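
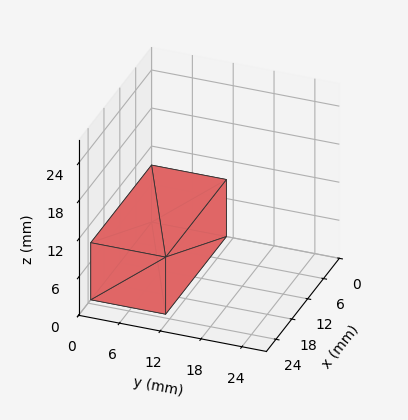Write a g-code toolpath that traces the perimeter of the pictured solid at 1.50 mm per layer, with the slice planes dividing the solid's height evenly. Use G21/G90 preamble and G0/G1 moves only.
Reading the render: the shape is a rectangular box, roughly 23 × 11 mm footprint and 9 mm tall (dimensions read to the nearest mm from the axis ticks). For the g-code, the solid's height is divided into equal slices at the stated Δz and each level perimeter traced with G1 moves after a G0 lift.

; perimeter-only toolpath
G21 ; units = mm
G90 ; absolute positioning
G28 ; home
; layer 1
G0 Z1.50
G0 X0.00 Y0.00
G1 X23.00 Y0.00
G1 X23.00 Y11.00
G1 X0.00 Y11.00
G1 X0.00 Y0.00
; layer 2
G0 Z3.00
G0 X0.00 Y0.00
G1 X23.00 Y0.00
G1 X23.00 Y11.00
G1 X0.00 Y11.00
G1 X0.00 Y0.00
; layer 3
G0 Z4.50
G0 X0.00 Y0.00
G1 X23.00 Y0.00
G1 X23.00 Y11.00
G1 X0.00 Y11.00
G1 X0.00 Y0.00
; layer 4
G0 Z6.00
G0 X0.00 Y0.00
G1 X23.00 Y0.00
G1 X23.00 Y11.00
G1 X0.00 Y11.00
G1 X0.00 Y0.00
; layer 5
G0 Z7.50
G0 X0.00 Y0.00
G1 X23.00 Y0.00
G1 X23.00 Y11.00
G1 X0.00 Y11.00
G1 X0.00 Y0.00
; layer 6
G0 Z9.00
G0 X0.00 Y0.00
G1 X23.00 Y0.00
G1 X23.00 Y11.00
G1 X0.00 Y11.00
G1 X0.00 Y0.00
M2 ; end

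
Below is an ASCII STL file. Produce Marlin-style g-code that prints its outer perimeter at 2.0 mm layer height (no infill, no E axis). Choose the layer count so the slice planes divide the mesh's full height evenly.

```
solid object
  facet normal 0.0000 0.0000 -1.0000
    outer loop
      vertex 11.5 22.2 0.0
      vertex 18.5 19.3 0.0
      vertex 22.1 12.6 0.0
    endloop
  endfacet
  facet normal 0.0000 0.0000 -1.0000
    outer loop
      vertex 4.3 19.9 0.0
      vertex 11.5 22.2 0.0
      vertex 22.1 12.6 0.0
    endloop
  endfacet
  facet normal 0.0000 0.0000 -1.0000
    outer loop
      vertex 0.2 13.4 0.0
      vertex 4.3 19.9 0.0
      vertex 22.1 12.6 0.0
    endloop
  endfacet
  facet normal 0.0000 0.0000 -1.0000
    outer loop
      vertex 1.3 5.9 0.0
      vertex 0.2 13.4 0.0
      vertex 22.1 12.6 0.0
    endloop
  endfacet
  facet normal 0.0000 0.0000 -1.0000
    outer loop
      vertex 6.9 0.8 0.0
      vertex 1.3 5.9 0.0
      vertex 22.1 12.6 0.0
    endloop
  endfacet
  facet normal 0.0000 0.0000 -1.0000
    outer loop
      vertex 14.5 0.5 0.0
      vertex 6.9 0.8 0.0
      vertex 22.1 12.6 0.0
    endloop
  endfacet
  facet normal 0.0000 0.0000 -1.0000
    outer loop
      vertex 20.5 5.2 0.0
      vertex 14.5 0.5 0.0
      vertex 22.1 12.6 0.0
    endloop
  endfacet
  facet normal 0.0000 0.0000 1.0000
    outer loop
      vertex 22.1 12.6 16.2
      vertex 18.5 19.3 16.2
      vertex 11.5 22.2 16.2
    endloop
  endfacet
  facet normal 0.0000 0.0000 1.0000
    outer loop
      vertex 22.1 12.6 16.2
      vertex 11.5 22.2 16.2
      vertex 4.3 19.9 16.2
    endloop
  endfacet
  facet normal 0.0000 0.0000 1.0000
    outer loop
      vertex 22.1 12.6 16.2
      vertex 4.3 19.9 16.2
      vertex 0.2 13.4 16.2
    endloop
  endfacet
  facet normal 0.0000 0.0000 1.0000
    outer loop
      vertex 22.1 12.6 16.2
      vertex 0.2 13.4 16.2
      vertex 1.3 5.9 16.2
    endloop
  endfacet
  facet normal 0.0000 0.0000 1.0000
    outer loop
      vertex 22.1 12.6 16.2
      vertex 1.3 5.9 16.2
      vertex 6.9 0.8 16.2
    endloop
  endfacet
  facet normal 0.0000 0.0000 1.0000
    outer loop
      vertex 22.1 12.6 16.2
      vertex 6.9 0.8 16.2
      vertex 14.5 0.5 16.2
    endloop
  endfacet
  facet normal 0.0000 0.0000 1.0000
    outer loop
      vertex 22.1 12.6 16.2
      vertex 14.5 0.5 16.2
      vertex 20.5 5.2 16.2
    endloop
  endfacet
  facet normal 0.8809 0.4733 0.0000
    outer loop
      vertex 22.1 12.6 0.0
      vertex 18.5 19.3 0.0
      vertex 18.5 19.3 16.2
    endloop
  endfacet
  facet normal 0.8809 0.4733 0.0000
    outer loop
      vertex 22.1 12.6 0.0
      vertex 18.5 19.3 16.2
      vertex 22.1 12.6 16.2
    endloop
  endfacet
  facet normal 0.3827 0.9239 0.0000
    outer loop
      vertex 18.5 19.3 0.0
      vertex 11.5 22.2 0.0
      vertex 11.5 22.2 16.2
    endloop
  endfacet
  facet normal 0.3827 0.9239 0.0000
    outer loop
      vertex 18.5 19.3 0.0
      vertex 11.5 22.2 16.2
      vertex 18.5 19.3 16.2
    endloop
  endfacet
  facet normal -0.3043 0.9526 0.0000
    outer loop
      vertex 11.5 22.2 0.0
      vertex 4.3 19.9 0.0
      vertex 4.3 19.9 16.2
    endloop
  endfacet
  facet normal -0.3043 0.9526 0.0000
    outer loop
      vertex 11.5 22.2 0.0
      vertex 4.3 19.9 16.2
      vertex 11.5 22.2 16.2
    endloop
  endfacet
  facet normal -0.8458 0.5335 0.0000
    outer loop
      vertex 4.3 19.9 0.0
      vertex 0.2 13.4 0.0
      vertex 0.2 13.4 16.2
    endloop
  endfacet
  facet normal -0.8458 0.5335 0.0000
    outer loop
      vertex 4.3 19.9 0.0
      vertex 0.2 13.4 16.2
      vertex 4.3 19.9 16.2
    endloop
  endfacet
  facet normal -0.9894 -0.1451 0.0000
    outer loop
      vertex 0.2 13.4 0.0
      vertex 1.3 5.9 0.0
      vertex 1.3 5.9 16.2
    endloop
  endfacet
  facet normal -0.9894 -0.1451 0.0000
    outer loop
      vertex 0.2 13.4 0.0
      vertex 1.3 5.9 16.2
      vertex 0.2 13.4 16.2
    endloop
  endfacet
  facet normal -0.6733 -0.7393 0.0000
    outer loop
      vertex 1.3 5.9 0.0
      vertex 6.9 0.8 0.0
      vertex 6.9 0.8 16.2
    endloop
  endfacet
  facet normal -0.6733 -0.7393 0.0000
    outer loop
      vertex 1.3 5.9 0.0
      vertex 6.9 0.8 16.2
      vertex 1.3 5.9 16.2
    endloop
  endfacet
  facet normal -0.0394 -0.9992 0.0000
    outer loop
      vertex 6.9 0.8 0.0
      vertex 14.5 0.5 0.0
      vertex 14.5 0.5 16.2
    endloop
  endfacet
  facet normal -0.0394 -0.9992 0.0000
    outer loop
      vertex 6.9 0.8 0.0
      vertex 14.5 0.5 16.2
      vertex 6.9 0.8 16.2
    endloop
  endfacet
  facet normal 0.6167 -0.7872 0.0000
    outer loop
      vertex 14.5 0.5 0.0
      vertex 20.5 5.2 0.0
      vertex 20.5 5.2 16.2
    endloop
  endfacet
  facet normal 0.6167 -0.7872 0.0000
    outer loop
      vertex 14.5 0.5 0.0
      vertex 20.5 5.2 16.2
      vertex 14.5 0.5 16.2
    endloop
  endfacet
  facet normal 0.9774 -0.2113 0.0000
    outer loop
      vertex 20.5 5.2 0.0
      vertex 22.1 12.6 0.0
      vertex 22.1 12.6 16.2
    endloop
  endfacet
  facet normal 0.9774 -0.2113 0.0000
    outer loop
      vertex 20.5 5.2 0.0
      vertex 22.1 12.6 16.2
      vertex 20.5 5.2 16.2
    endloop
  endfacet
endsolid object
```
; perimeter-only toolpath
G21 ; units = mm
G90 ; absolute positioning
G28 ; home
; layer 1
G0 Z2.0
G0 X22.1 Y12.6
G1 X18.5 Y19.3
G1 X11.5 Y22.2
G1 X4.3 Y19.9
G1 X0.2 Y13.4
G1 X1.3 Y5.9
G1 X6.9 Y0.8
G1 X14.5 Y0.5
G1 X20.5 Y5.2
G1 X22.1 Y12.6
; layer 2
G0 Z4.0
G0 X22.1 Y12.6
G1 X18.5 Y19.3
G1 X11.5 Y22.2
G1 X4.3 Y19.9
G1 X0.2 Y13.4
G1 X1.3 Y5.9
G1 X6.9 Y0.8
G1 X14.5 Y0.5
G1 X20.5 Y5.2
G1 X22.1 Y12.6
; layer 3
G0 Z6.1
G0 X22.1 Y12.6
G1 X18.5 Y19.3
G1 X11.5 Y22.2
G1 X4.3 Y19.9
G1 X0.2 Y13.4
G1 X1.3 Y5.9
G1 X6.9 Y0.8
G1 X14.5 Y0.5
G1 X20.5 Y5.2
G1 X22.1 Y12.6
; layer 4
G0 Z8.1
G0 X22.1 Y12.6
G1 X18.5 Y19.3
G1 X11.5 Y22.2
G1 X4.3 Y19.9
G1 X0.2 Y13.4
G1 X1.3 Y5.9
G1 X6.9 Y0.8
G1 X14.5 Y0.5
G1 X20.5 Y5.2
G1 X22.1 Y12.6
; layer 5
G0 Z10.1
G0 X22.1 Y12.6
G1 X18.5 Y19.3
G1 X11.5 Y22.2
G1 X4.3 Y19.9
G1 X0.2 Y13.4
G1 X1.3 Y5.9
G1 X6.9 Y0.8
G1 X14.5 Y0.5
G1 X20.5 Y5.2
G1 X22.1 Y12.6
; layer 6
G0 Z12.1
G0 X22.1 Y12.6
G1 X18.5 Y19.3
G1 X11.5 Y22.2
G1 X4.3 Y19.9
G1 X0.2 Y13.4
G1 X1.3 Y5.9
G1 X6.9 Y0.8
G1 X14.5 Y0.5
G1 X20.5 Y5.2
G1 X22.1 Y12.6
; layer 7
G0 Z14.2
G0 X22.1 Y12.6
G1 X18.5 Y19.3
G1 X11.5 Y22.2
G1 X4.3 Y19.9
G1 X0.2 Y13.4
G1 X1.3 Y5.9
G1 X6.9 Y0.8
G1 X14.5 Y0.5
G1 X20.5 Y5.2
G1 X22.1 Y12.6
; layer 8
G0 Z16.2
G0 X22.1 Y12.6
G1 X18.5 Y19.3
G1 X11.5 Y22.2
G1 X4.3 Y19.9
G1 X0.2 Y13.4
G1 X1.3 Y5.9
G1 X6.9 Y0.8
G1 X14.5 Y0.5
G1 X20.5 Y5.2
G1 X22.1 Y12.6
M2 ; end

The solid is a regular 9-sided prism (a cylinder approximated with 9 flat sides), circumscribed radius ≈ 11.1 mm, height ≈ 16.2 mm. Slicing at Δz = 2.0 mm — 8 equal slices spanning the solid's height, so layer i sits at z = i·h/8 — gives 8 non-empty perimeters. Each is a 9-segment closed polygon; G0 lifts to the layer z and rapids to the start vertex, then G1 traces the edges.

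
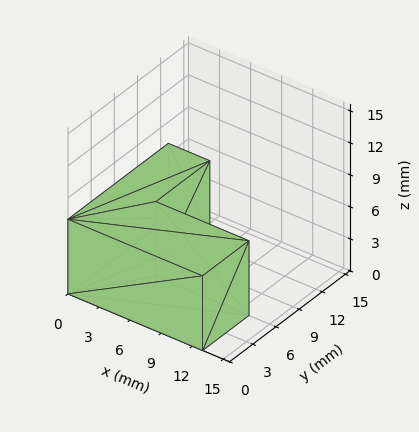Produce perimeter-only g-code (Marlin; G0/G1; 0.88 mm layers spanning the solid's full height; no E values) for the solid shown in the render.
Reading the render: the shape is an L-shaped prism: outer 13 × 13 mm, arm thicknesses ≈ 6 mm (horizontal) and 4 mm (vertical), extruded 7 mm in z (dimensions read to the nearest mm from the axis ticks). For the g-code, the solid's height is divided into equal slices at the stated Δz and each level perimeter traced with G1 moves after a G0 lift.

; perimeter-only toolpath
G21 ; units = mm
G90 ; absolute positioning
G28 ; home
; layer 1
G0 Z0.88
G0 X0.00 Y0.00
G1 X13.00 Y0.00
G1 X13.00 Y6.00
G1 X4.00 Y6.00
G1 X4.00 Y13.00
G1 X0.00 Y13.00
G1 X0.00 Y0.00
; layer 2
G0 Z1.75
G0 X0.00 Y0.00
G1 X13.00 Y0.00
G1 X13.00 Y6.00
G1 X4.00 Y6.00
G1 X4.00 Y13.00
G1 X0.00 Y13.00
G1 X0.00 Y0.00
; layer 3
G0 Z2.62
G0 X0.00 Y0.00
G1 X13.00 Y0.00
G1 X13.00 Y6.00
G1 X4.00 Y6.00
G1 X4.00 Y13.00
G1 X0.00 Y13.00
G1 X0.00 Y0.00
; layer 4
G0 Z3.50
G0 X0.00 Y0.00
G1 X13.00 Y0.00
G1 X13.00 Y6.00
G1 X4.00 Y6.00
G1 X4.00 Y13.00
G1 X0.00 Y13.00
G1 X0.00 Y0.00
; layer 5
G0 Z4.38
G0 X0.00 Y0.00
G1 X13.00 Y0.00
G1 X13.00 Y6.00
G1 X4.00 Y6.00
G1 X4.00 Y13.00
G1 X0.00 Y13.00
G1 X0.00 Y0.00
; layer 6
G0 Z5.25
G0 X0.00 Y0.00
G1 X13.00 Y0.00
G1 X13.00 Y6.00
G1 X4.00 Y6.00
G1 X4.00 Y13.00
G1 X0.00 Y13.00
G1 X0.00 Y0.00
; layer 7
G0 Z6.12
G0 X0.00 Y0.00
G1 X13.00 Y0.00
G1 X13.00 Y6.00
G1 X4.00 Y6.00
G1 X4.00 Y13.00
G1 X0.00 Y13.00
G1 X0.00 Y0.00
; layer 8
G0 Z7.00
G0 X0.00 Y0.00
G1 X13.00 Y0.00
G1 X13.00 Y6.00
G1 X4.00 Y6.00
G1 X4.00 Y13.00
G1 X0.00 Y13.00
G1 X0.00 Y0.00
M2 ; end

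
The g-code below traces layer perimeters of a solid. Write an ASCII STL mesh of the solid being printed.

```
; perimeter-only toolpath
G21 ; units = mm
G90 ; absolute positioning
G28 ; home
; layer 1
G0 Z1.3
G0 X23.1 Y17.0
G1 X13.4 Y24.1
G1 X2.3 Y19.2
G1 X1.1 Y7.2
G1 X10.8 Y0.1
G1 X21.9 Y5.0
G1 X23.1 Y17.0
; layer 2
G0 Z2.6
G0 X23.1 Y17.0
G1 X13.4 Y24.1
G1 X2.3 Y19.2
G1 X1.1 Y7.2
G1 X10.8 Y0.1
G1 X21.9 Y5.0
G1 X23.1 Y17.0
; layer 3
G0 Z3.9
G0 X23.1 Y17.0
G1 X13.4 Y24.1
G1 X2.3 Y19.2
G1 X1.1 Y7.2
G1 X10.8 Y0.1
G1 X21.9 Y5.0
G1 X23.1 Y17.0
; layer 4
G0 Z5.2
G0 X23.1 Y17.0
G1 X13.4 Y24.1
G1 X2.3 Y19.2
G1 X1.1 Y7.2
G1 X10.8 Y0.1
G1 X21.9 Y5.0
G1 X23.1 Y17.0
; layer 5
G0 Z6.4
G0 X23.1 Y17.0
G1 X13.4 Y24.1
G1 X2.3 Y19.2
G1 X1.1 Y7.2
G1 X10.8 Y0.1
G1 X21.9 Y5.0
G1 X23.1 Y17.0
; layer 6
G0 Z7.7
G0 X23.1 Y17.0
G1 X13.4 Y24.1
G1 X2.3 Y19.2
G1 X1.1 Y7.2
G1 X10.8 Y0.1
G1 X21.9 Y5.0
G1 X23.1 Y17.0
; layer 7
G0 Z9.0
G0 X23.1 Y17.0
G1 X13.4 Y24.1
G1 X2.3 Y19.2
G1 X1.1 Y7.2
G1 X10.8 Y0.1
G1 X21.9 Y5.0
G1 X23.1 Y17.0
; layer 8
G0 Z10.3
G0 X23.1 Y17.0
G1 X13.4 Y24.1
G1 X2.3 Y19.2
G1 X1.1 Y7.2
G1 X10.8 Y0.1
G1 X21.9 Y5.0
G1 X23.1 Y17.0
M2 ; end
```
solid part
  facet normal 0.0000 0.0000 -1.0000
    outer loop
      vertex 2.3 19.2 0.0
      vertex 13.4 24.1 0.0
      vertex 23.1 17.0 0.0
    endloop
  endfacet
  facet normal 0.0000 0.0000 -1.0000
    outer loop
      vertex 1.1 7.2 0.0
      vertex 2.3 19.2 0.0
      vertex 23.1 17.0 0.0
    endloop
  endfacet
  facet normal 0.0000 0.0000 -1.0000
    outer loop
      vertex 10.8 0.1 0.0
      vertex 1.1 7.2 0.0
      vertex 23.1 17.0 0.0
    endloop
  endfacet
  facet normal 0.0000 0.0000 -1.0000
    outer loop
      vertex 21.9 5.0 0.0
      vertex 10.8 0.1 0.0
      vertex 23.1 17.0 0.0
    endloop
  endfacet
  facet normal 0.0000 0.0000 1.0000
    outer loop
      vertex 23.1 17.0 10.3
      vertex 13.4 24.1 10.3
      vertex 2.3 19.2 10.3
    endloop
  endfacet
  facet normal 0.0000 0.0000 1.0000
    outer loop
      vertex 23.1 17.0 10.3
      vertex 2.3 19.2 10.3
      vertex 1.1 7.2 10.3
    endloop
  endfacet
  facet normal 0.0000 0.0000 1.0000
    outer loop
      vertex 23.1 17.0 10.3
      vertex 1.1 7.2 10.3
      vertex 10.8 0.1 10.3
    endloop
  endfacet
  facet normal 0.0000 0.0000 1.0000
    outer loop
      vertex 23.1 17.0 10.3
      vertex 10.8 0.1 10.3
      vertex 21.9 5.0 10.3
    endloop
  endfacet
  facet normal 0.5906 0.8069 0.0000
    outer loop
      vertex 23.1 17.0 0.0
      vertex 13.4 24.1 0.0
      vertex 13.4 24.1 10.3
    endloop
  endfacet
  facet normal 0.5906 0.8069 0.0000
    outer loop
      vertex 23.1 17.0 0.0
      vertex 13.4 24.1 10.3
      vertex 23.1 17.0 10.3
    endloop
  endfacet
  facet normal -0.4038 0.9148 0.0000
    outer loop
      vertex 13.4 24.1 0.0
      vertex 2.3 19.2 0.0
      vertex 2.3 19.2 10.3
    endloop
  endfacet
  facet normal -0.4038 0.9148 0.0000
    outer loop
      vertex 13.4 24.1 0.0
      vertex 2.3 19.2 10.3
      vertex 13.4 24.1 10.3
    endloop
  endfacet
  facet normal -0.9950 0.0995 0.0000
    outer loop
      vertex 2.3 19.2 0.0
      vertex 1.1 7.2 0.0
      vertex 1.1 7.2 10.3
    endloop
  endfacet
  facet normal -0.9950 0.0995 0.0000
    outer loop
      vertex 2.3 19.2 0.0
      vertex 1.1 7.2 10.3
      vertex 2.3 19.2 10.3
    endloop
  endfacet
  facet normal -0.5906 -0.8069 0.0000
    outer loop
      vertex 1.1 7.2 0.0
      vertex 10.8 0.1 0.0
      vertex 10.8 0.1 10.3
    endloop
  endfacet
  facet normal -0.5906 -0.8069 0.0000
    outer loop
      vertex 1.1 7.2 0.0
      vertex 10.8 0.1 10.3
      vertex 1.1 7.2 10.3
    endloop
  endfacet
  facet normal 0.4038 -0.9148 0.0000
    outer loop
      vertex 10.8 0.1 0.0
      vertex 21.9 5.0 0.0
      vertex 21.9 5.0 10.3
    endloop
  endfacet
  facet normal 0.4038 -0.9148 0.0000
    outer loop
      vertex 10.8 0.1 0.0
      vertex 21.9 5.0 10.3
      vertex 10.8 0.1 10.3
    endloop
  endfacet
  facet normal 0.9950 -0.0995 0.0000
    outer loop
      vertex 21.9 5.0 0.0
      vertex 23.1 17.0 0.0
      vertex 23.1 17.0 10.3
    endloop
  endfacet
  facet normal 0.9950 -0.0995 0.0000
    outer loop
      vertex 21.9 5.0 0.0
      vertex 23.1 17.0 10.3
      vertex 21.9 5.0 10.3
    endloop
  endfacet
endsolid part

The G0 Z moves step by Δz≈1.3 mm. Every layer's G1 loop is the same polygon, so the solid is a straight extrusion of it from z=0 to z≈10.3. Closing with flat bottom and top caps and triangulating gives 20 facets — a regular 6-sided prism (a cylinder approximated with 6 flat sides), circumscribed radius ≈ 12.1 mm, height ≈ 10.3 mm.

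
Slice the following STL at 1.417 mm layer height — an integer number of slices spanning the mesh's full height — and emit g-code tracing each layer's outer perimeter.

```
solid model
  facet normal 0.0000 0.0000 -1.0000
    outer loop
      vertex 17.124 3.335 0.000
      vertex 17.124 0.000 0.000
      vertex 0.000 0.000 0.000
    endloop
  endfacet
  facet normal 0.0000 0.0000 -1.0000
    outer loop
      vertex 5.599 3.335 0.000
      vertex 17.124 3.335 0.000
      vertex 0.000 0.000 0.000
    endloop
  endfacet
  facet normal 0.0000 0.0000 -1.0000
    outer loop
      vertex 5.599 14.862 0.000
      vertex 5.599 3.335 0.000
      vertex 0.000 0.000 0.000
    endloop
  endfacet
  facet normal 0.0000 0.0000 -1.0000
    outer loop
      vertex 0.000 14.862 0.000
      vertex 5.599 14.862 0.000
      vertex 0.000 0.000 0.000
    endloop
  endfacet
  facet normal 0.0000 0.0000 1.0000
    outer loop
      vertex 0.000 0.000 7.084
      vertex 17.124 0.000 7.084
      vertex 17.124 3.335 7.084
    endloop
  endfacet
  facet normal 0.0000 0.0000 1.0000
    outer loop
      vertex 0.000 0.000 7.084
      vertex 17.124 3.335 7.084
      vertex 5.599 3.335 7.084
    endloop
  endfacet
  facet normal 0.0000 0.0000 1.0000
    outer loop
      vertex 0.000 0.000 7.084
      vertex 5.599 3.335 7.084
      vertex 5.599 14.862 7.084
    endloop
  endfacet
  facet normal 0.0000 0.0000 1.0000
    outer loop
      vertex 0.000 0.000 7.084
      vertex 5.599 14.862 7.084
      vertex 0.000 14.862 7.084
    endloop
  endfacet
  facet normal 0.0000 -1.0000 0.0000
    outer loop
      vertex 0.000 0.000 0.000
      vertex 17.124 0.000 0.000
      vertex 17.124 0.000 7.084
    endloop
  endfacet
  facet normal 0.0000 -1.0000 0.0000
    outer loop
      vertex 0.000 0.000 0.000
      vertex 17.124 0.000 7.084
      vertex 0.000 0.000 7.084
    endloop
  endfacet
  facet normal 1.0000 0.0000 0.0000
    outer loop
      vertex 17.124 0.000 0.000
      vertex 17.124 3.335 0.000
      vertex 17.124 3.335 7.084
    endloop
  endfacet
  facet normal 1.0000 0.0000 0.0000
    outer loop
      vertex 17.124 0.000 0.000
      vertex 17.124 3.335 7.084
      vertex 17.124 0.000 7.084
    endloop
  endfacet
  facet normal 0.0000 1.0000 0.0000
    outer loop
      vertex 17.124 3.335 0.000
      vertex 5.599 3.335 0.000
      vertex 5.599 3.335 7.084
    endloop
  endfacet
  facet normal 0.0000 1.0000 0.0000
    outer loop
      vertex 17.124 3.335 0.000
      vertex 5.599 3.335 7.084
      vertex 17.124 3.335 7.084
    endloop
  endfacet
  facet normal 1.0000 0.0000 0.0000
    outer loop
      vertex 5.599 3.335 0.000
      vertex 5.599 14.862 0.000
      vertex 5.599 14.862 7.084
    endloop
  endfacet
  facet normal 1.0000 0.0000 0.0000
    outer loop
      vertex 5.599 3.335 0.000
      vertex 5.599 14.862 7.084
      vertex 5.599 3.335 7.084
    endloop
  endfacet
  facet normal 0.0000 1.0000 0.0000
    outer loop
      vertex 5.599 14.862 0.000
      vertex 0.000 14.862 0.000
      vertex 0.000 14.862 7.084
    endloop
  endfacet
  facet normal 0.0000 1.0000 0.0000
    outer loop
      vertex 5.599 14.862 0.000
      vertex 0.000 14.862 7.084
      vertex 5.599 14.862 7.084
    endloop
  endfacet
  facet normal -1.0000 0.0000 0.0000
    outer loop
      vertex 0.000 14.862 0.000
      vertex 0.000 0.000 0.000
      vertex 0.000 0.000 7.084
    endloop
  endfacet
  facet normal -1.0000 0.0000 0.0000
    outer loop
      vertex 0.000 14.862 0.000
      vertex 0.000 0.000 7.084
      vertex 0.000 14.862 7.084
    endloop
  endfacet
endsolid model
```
; perimeter-only toolpath
G21 ; units = mm
G90 ; absolute positioning
G28 ; home
; layer 1
G0 Z1.417
G0 X0.000 Y0.000
G1 X17.124 Y0.000
G1 X17.124 Y3.335
G1 X5.599 Y3.335
G1 X5.599 Y14.862
G1 X0.000 Y14.862
G1 X0.000 Y0.000
; layer 2
G0 Z2.834
G0 X0.000 Y0.000
G1 X17.124 Y0.000
G1 X17.124 Y3.335
G1 X5.599 Y3.335
G1 X5.599 Y14.862
G1 X0.000 Y14.862
G1 X0.000 Y0.000
; layer 3
G0 Z4.250
G0 X0.000 Y0.000
G1 X17.124 Y0.000
G1 X17.124 Y3.335
G1 X5.599 Y3.335
G1 X5.599 Y14.862
G1 X0.000 Y14.862
G1 X0.000 Y0.000
; layer 4
G0 Z5.667
G0 X0.000 Y0.000
G1 X17.124 Y0.000
G1 X17.124 Y3.335
G1 X5.599 Y3.335
G1 X5.599 Y14.862
G1 X0.000 Y14.862
G1 X0.000 Y0.000
; layer 5
G0 Z7.084
G0 X0.000 Y0.000
G1 X17.124 Y0.000
G1 X17.124 Y3.335
G1 X5.599 Y3.335
G1 X5.599 Y14.862
G1 X0.000 Y14.862
G1 X0.000 Y0.000
M2 ; end

The solid is an L-shaped prism: outer 17.1 × 14.9 mm, arm thicknesses ≈ 3.33 mm (horizontal) and 5.6 mm (vertical), extruded 7.08 mm in z. Slicing at Δz = 1.417 mm — 5 equal slices spanning the solid's height, so layer i sits at z = i·h/5 — gives 5 non-empty perimeters. Each is a 6-segment closed polygon; G0 lifts to the layer z and rapids to the start vertex, then G1 traces the edges.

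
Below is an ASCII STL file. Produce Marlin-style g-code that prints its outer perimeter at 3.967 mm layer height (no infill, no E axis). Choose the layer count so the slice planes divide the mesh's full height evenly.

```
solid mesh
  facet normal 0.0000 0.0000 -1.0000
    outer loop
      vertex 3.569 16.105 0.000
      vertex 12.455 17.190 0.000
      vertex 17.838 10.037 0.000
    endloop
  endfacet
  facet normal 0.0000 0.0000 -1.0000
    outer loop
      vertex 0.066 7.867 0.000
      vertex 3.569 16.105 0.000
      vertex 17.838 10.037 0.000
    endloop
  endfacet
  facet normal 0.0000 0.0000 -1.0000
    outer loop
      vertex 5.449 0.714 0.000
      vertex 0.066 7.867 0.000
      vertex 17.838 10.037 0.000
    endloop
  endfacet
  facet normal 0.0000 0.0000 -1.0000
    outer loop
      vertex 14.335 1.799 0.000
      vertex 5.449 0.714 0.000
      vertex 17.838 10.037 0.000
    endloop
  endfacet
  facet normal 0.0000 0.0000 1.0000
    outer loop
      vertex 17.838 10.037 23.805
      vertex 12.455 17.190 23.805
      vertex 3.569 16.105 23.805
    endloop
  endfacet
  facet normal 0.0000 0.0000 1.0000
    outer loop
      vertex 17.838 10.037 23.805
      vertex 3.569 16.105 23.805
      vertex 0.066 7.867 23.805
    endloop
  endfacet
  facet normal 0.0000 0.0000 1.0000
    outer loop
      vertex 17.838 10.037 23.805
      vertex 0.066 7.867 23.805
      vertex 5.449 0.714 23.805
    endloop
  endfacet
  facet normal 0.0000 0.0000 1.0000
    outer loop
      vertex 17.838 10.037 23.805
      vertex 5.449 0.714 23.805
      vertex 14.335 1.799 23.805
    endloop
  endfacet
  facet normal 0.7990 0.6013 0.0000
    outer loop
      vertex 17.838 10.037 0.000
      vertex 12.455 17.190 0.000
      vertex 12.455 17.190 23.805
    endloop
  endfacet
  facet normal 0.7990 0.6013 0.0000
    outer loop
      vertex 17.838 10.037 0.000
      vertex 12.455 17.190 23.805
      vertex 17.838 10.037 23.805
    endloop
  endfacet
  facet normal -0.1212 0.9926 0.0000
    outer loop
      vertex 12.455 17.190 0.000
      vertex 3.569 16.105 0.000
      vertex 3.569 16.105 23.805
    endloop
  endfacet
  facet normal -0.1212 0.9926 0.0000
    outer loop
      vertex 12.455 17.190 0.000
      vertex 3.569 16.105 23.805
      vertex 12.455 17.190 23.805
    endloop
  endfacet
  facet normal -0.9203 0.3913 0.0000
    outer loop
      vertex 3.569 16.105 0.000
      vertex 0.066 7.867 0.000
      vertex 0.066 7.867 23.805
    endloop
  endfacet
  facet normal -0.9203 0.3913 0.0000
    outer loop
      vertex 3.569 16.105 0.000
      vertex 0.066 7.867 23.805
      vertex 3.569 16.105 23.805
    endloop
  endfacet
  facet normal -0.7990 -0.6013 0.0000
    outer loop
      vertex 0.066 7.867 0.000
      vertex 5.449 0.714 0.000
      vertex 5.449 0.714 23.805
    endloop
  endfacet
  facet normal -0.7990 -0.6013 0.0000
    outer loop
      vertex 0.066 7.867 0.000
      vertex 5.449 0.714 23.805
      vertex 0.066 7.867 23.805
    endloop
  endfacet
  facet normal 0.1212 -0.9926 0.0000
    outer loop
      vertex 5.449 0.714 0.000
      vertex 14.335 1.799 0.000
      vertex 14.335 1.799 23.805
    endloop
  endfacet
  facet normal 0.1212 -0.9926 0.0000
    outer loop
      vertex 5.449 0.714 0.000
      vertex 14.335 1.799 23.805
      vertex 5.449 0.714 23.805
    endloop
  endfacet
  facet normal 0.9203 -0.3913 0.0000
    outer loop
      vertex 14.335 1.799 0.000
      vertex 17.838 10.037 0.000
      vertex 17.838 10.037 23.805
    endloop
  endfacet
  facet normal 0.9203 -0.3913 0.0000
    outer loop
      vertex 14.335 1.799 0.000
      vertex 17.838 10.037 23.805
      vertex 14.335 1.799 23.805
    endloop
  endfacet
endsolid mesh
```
; perimeter-only toolpath
G21 ; units = mm
G90 ; absolute positioning
G28 ; home
; layer 1
G0 Z3.967
G0 X17.838 Y10.037
G1 X12.455 Y17.190
G1 X3.569 Y16.105
G1 X0.066 Y7.867
G1 X5.449 Y0.714
G1 X14.335 Y1.799
G1 X17.838 Y10.037
; layer 2
G0 Z7.935
G0 X17.838 Y10.037
G1 X12.455 Y17.190
G1 X3.569 Y16.105
G1 X0.066 Y7.867
G1 X5.449 Y0.714
G1 X14.335 Y1.799
G1 X17.838 Y10.037
; layer 3
G0 Z11.902
G0 X17.838 Y10.037
G1 X12.455 Y17.190
G1 X3.569 Y16.105
G1 X0.066 Y7.867
G1 X5.449 Y0.714
G1 X14.335 Y1.799
G1 X17.838 Y10.037
; layer 4
G0 Z15.870
G0 X17.838 Y10.037
G1 X12.455 Y17.190
G1 X3.569 Y16.105
G1 X0.066 Y7.867
G1 X5.449 Y0.714
G1 X14.335 Y1.799
G1 X17.838 Y10.037
; layer 5
G0 Z19.837
G0 X17.838 Y10.037
G1 X12.455 Y17.190
G1 X3.569 Y16.105
G1 X0.066 Y7.867
G1 X5.449 Y0.714
G1 X14.335 Y1.799
G1 X17.838 Y10.037
; layer 6
G0 Z23.805
G0 X17.838 Y10.037
G1 X12.455 Y17.190
G1 X3.569 Y16.105
G1 X0.066 Y7.867
G1 X5.449 Y0.714
G1 X14.335 Y1.799
G1 X17.838 Y10.037
M2 ; end

The solid is a regular 6-sided prism (a cylinder approximated with 6 flat sides), circumscribed radius ≈ 8.95 mm, height ≈ 23.8 mm. Slicing at Δz = 3.967 mm — 6 equal slices spanning the solid's height, so layer i sits at z = i·h/6 — gives 6 non-empty perimeters. Each is a 6-segment closed polygon; G0 lifts to the layer z and rapids to the start vertex, then G1 traces the edges.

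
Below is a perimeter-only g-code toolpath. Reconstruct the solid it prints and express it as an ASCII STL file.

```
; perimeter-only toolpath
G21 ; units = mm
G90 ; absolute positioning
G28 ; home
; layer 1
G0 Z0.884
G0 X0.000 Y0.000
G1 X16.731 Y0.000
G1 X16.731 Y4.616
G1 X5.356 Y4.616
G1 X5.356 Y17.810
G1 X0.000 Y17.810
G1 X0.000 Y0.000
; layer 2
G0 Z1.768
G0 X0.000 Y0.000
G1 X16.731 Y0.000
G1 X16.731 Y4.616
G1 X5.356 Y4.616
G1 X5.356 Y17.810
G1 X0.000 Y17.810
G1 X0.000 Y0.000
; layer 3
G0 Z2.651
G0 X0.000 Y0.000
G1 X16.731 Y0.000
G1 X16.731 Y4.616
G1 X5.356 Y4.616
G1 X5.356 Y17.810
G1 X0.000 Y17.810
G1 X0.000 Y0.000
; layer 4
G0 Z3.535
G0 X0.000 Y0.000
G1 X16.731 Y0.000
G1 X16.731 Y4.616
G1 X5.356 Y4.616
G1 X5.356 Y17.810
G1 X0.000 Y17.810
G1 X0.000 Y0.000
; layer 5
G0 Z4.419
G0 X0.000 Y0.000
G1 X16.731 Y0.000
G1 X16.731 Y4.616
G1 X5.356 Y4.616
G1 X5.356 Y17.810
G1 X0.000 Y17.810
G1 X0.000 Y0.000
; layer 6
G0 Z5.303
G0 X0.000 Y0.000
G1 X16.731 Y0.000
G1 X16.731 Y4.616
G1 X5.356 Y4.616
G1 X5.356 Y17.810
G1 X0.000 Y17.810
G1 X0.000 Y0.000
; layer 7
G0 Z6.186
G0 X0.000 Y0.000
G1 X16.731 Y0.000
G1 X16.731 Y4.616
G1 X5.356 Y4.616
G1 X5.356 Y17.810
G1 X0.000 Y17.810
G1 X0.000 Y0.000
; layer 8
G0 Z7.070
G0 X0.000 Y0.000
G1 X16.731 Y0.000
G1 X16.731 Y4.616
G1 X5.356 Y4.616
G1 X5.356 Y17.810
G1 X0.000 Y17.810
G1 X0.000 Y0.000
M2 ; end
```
solid part
  facet normal 0.0000 0.0000 -1.0000
    outer loop
      vertex 16.731 4.616 0.000
      vertex 16.731 0.000 0.000
      vertex 0.000 0.000 0.000
    endloop
  endfacet
  facet normal 0.0000 0.0000 -1.0000
    outer loop
      vertex 5.356 4.616 0.000
      vertex 16.731 4.616 0.000
      vertex 0.000 0.000 0.000
    endloop
  endfacet
  facet normal 0.0000 0.0000 -1.0000
    outer loop
      vertex 5.356 17.810 0.000
      vertex 5.356 4.616 0.000
      vertex 0.000 0.000 0.000
    endloop
  endfacet
  facet normal 0.0000 0.0000 -1.0000
    outer loop
      vertex 0.000 17.810 0.000
      vertex 5.356 17.810 0.000
      vertex 0.000 0.000 0.000
    endloop
  endfacet
  facet normal 0.0000 0.0000 1.0000
    outer loop
      vertex 0.000 0.000 7.070
      vertex 16.731 0.000 7.070
      vertex 16.731 4.616 7.070
    endloop
  endfacet
  facet normal 0.0000 0.0000 1.0000
    outer loop
      vertex 0.000 0.000 7.070
      vertex 16.731 4.616 7.070
      vertex 5.356 4.616 7.070
    endloop
  endfacet
  facet normal 0.0000 0.0000 1.0000
    outer loop
      vertex 0.000 0.000 7.070
      vertex 5.356 4.616 7.070
      vertex 5.356 17.810 7.070
    endloop
  endfacet
  facet normal 0.0000 0.0000 1.0000
    outer loop
      vertex 0.000 0.000 7.070
      vertex 5.356 17.810 7.070
      vertex 0.000 17.810 7.070
    endloop
  endfacet
  facet normal 0.0000 -1.0000 0.0000
    outer loop
      vertex 0.000 0.000 0.000
      vertex 16.731 0.000 0.000
      vertex 16.731 0.000 7.070
    endloop
  endfacet
  facet normal 0.0000 -1.0000 0.0000
    outer loop
      vertex 0.000 0.000 0.000
      vertex 16.731 0.000 7.070
      vertex 0.000 0.000 7.070
    endloop
  endfacet
  facet normal 1.0000 0.0000 0.0000
    outer loop
      vertex 16.731 0.000 0.000
      vertex 16.731 4.616 0.000
      vertex 16.731 4.616 7.070
    endloop
  endfacet
  facet normal 1.0000 0.0000 0.0000
    outer loop
      vertex 16.731 0.000 0.000
      vertex 16.731 4.616 7.070
      vertex 16.731 0.000 7.070
    endloop
  endfacet
  facet normal 0.0000 1.0000 0.0000
    outer loop
      vertex 16.731 4.616 0.000
      vertex 5.356 4.616 0.000
      vertex 5.356 4.616 7.070
    endloop
  endfacet
  facet normal 0.0000 1.0000 0.0000
    outer loop
      vertex 16.731 4.616 0.000
      vertex 5.356 4.616 7.070
      vertex 16.731 4.616 7.070
    endloop
  endfacet
  facet normal 1.0000 0.0000 0.0000
    outer loop
      vertex 5.356 4.616 0.000
      vertex 5.356 17.810 0.000
      vertex 5.356 17.810 7.070
    endloop
  endfacet
  facet normal 1.0000 0.0000 0.0000
    outer loop
      vertex 5.356 4.616 0.000
      vertex 5.356 17.810 7.070
      vertex 5.356 4.616 7.070
    endloop
  endfacet
  facet normal 0.0000 1.0000 0.0000
    outer loop
      vertex 5.356 17.810 0.000
      vertex 0.000 17.810 0.000
      vertex 0.000 17.810 7.070
    endloop
  endfacet
  facet normal 0.0000 1.0000 0.0000
    outer loop
      vertex 5.356 17.810 0.000
      vertex 0.000 17.810 7.070
      vertex 5.356 17.810 7.070
    endloop
  endfacet
  facet normal -1.0000 0.0000 0.0000
    outer loop
      vertex 0.000 17.810 0.000
      vertex 0.000 0.000 0.000
      vertex 0.000 0.000 7.070
    endloop
  endfacet
  facet normal -1.0000 0.0000 0.0000
    outer loop
      vertex 0.000 17.810 0.000
      vertex 0.000 0.000 7.070
      vertex 0.000 17.810 7.070
    endloop
  endfacet
endsolid part

The G0 Z moves step by Δz≈0.884 mm. Every layer's G1 loop is the same polygon, so the solid is a straight extrusion of it from z=0 to z≈7.07. Closing with flat bottom and top caps and triangulating gives 20 facets — an L-shaped prism: outer 16.7 × 17.8 mm, arm thicknesses ≈ 4.62 mm (horizontal) and 5.36 mm (vertical), extruded 7.07 mm in z.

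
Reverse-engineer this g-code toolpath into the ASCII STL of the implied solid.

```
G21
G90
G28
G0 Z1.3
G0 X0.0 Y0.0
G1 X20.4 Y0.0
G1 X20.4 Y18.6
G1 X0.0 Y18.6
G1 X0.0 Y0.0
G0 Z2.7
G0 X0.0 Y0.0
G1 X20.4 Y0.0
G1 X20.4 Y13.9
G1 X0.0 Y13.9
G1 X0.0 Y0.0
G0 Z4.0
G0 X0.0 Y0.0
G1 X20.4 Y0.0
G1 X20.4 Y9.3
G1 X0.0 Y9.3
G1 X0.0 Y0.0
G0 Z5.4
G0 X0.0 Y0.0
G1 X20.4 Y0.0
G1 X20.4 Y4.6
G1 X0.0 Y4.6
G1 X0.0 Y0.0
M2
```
solid part
  facet normal 0.0000 0.0000 -1.0000
    outer loop
      vertex 20.4 23.2 0.0
      vertex 20.4 0.0 0.0
      vertex 0.0 0.0 0.0
    endloop
  endfacet
  facet normal 0.0000 0.0000 -1.0000
    outer loop
      vertex 0.0 23.2 0.0
      vertex 20.4 23.2 0.0
      vertex 0.0 0.0 0.0
    endloop
  endfacet
  facet normal 0.0000 -1.0000 0.0000
    outer loop
      vertex 0.0 0.0 0.0
      vertex 20.4 0.0 0.0
      vertex 20.4 0.0 6.7
    endloop
  endfacet
  facet normal 0.0000 -1.0000 0.0000
    outer loop
      vertex 0.0 0.0 0.0
      vertex 20.4 0.0 6.7
      vertex 0.0 0.0 6.7
    endloop
  endfacet
  facet normal 0.0000 0.2775 0.9607
    outer loop
      vertex 0.0 0.0 6.7
      vertex 20.4 0.0 6.7
      vertex 20.4 23.2 0.0
    endloop
  endfacet
  facet normal 0.0000 0.2775 0.9607
    outer loop
      vertex 0.0 0.0 6.7
      vertex 20.4 23.2 0.0
      vertex 0.0 23.2 0.0
    endloop
  endfacet
  facet normal -1.0000 0.0000 0.0000
    outer loop
      vertex 0.0 0.0 6.7
      vertex 0.0 23.2 0.0
      vertex 0.0 0.0 0.0
    endloop
  endfacet
  facet normal 1.0000 0.0000 0.0000
    outer loop
      vertex 20.4 0.0 0.0
      vertex 20.4 23.2 0.0
      vertex 20.4 0.0 6.7
    endloop
  endfacet
endsolid part

The G0 Z moves step by Δz≈1.3 mm. The G1 loops shrink linearly with z, so the solid tapers from its base footprint up to z≈6.7. Closing with a flat bottom cap and the tapered top and triangulating gives 8 facets — a wedge (ramp): 20.4 × 23.2 mm base, rising to 6.7 mm along the y=0 edge and sloping linearly to z=0 at y=23.2.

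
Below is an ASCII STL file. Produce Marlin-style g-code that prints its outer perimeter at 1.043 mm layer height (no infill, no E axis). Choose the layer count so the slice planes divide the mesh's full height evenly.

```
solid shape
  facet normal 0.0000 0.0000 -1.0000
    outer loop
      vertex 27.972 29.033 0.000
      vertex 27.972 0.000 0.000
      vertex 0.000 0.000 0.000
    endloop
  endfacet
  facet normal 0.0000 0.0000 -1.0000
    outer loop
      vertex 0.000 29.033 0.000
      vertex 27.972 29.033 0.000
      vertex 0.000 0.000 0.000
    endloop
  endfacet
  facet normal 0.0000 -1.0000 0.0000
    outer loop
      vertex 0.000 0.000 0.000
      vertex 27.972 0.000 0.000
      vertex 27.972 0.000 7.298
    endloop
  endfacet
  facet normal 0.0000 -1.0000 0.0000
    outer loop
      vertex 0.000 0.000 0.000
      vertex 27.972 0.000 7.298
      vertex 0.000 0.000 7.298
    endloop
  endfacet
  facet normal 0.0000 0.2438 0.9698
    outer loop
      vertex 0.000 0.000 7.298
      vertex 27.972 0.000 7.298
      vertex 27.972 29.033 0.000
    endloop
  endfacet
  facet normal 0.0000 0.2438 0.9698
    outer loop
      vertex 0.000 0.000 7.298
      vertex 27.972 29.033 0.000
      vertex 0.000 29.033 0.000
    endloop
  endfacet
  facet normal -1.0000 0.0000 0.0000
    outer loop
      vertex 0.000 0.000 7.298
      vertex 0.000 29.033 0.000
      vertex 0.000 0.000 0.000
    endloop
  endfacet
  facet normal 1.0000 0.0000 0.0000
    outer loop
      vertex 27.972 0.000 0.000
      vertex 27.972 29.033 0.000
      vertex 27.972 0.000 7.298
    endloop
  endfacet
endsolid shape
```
; perimeter-only toolpath
G21 ; units = mm
G90 ; absolute positioning
G28 ; home
; layer 1
G0 Z1.043
G0 X0.000 Y0.000
G1 X27.972 Y0.000
G1 X27.972 Y24.885
G1 X0.000 Y24.885
G1 X0.000 Y0.000
; layer 2
G0 Z2.085
G0 X0.000 Y0.000
G1 X27.972 Y0.000
G1 X27.972 Y20.738
G1 X0.000 Y20.738
G1 X0.000 Y0.000
; layer 3
G0 Z3.128
G0 X0.000 Y0.000
G1 X27.972 Y0.000
G1 X27.972 Y16.590
G1 X0.000 Y16.590
G1 X0.000 Y0.000
; layer 4
G0 Z4.170
G0 X0.000 Y0.000
G1 X27.972 Y0.000
G1 X27.972 Y12.443
G1 X0.000 Y12.443
G1 X0.000 Y0.000
; layer 5
G0 Z5.213
G0 X0.000 Y0.000
G1 X27.972 Y0.000
G1 X27.972 Y8.295
G1 X0.000 Y8.295
G1 X0.000 Y0.000
; layer 6
G0 Z6.255
G0 X0.000 Y0.000
G1 X27.972 Y0.000
G1 X27.972 Y4.148
G1 X0.000 Y4.148
G1 X0.000 Y0.000
M2 ; end

The solid is a wedge (ramp): 28 × 29 mm base, rising to 7.3 mm along the y=0 edge and sloping linearly to z=0 at y=29. Slicing at Δz = 1.043 mm — 7 equal slices spanning the solid's height, so layer i sits at z = i·h/7 — gives 6 non-empty perimeters. Each is a 4-segment closed polygon; G0 lifts to the layer z and rapids to the start vertex, then G1 traces the edges. The cross-section shrinks linearly with z (the slice at the apex is degenerate and omitted).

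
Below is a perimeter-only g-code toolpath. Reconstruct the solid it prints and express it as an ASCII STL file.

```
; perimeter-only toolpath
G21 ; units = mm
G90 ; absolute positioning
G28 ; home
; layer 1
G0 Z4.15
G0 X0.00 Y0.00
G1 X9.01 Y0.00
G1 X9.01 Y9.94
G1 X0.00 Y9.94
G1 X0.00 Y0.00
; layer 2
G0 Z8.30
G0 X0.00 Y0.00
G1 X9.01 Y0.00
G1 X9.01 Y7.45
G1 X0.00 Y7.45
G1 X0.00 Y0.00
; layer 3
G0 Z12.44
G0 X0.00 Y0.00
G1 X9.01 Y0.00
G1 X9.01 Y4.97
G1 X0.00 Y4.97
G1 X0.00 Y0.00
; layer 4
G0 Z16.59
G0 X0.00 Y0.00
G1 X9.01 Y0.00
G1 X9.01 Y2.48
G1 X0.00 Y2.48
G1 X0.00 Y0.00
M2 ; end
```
solid part
  facet normal 0.0000 0.0000 -1.0000
    outer loop
      vertex 9.01 12.42 0.00
      vertex 9.01 0.00 0.00
      vertex 0.00 0.00 0.00
    endloop
  endfacet
  facet normal 0.0000 0.0000 -1.0000
    outer loop
      vertex 0.00 12.42 0.00
      vertex 9.01 12.42 0.00
      vertex 0.00 0.00 0.00
    endloop
  endfacet
  facet normal 0.0000 -1.0000 0.0000
    outer loop
      vertex 0.00 0.00 0.00
      vertex 9.01 0.00 0.00
      vertex 9.01 0.00 20.74
    endloop
  endfacet
  facet normal 0.0000 -1.0000 0.0000
    outer loop
      vertex 0.00 0.00 0.00
      vertex 9.01 0.00 20.74
      vertex 0.00 0.00 20.74
    endloop
  endfacet
  facet normal 0.0000 0.8579 0.5138
    outer loop
      vertex 0.00 0.00 20.74
      vertex 9.01 0.00 20.74
      vertex 9.01 12.42 0.00
    endloop
  endfacet
  facet normal 0.0000 0.8579 0.5138
    outer loop
      vertex 0.00 0.00 20.74
      vertex 9.01 12.42 0.00
      vertex 0.00 12.42 0.00
    endloop
  endfacet
  facet normal -1.0000 0.0000 0.0000
    outer loop
      vertex 0.00 0.00 20.74
      vertex 0.00 12.42 0.00
      vertex 0.00 0.00 0.00
    endloop
  endfacet
  facet normal 1.0000 0.0000 0.0000
    outer loop
      vertex 9.01 0.00 0.00
      vertex 9.01 12.42 0.00
      vertex 9.01 0.00 20.74
    endloop
  endfacet
endsolid part

The G0 Z moves step by Δz≈4.15 mm. The G1 loops shrink linearly with z, so the solid tapers from its base footprint up to z≈20.7. Closing with a flat bottom cap and the tapered top and triangulating gives 8 facets — a wedge (ramp): 9.01 × 12.4 mm base, rising to 20.7 mm along the y=0 edge and sloping linearly to z=0 at y=12.4.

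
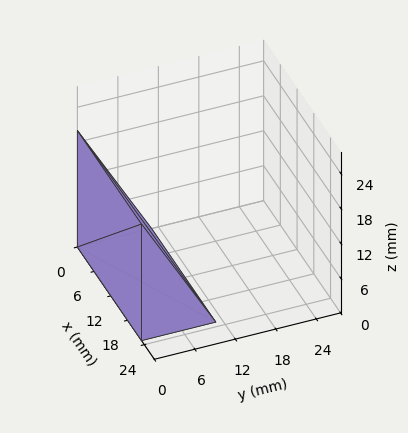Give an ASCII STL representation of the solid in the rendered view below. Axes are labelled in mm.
Reading the render: the shape is a wedge (ramp): 23 × 11 mm base, rising to 20 mm along the y=0 edge and sloping linearly to z=0 at y=11 (dimensions read to the nearest mm from the axis ticks). For the STL, each face is triangulated and given an outward normal.

solid part
  facet normal 0.0000 0.0000 -1.0000
    outer loop
      vertex 23.0 11.0 0.0
      vertex 23.0 0.0 0.0
      vertex 0.0 0.0 0.0
    endloop
  endfacet
  facet normal 0.0000 0.0000 -1.0000
    outer loop
      vertex 0.0 11.0 0.0
      vertex 23.0 11.0 0.0
      vertex 0.0 0.0 0.0
    endloop
  endfacet
  facet normal 0.0000 -1.0000 0.0000
    outer loop
      vertex 0.0 0.0 0.0
      vertex 23.0 0.0 0.0
      vertex 23.0 0.0 20.0
    endloop
  endfacet
  facet normal 0.0000 -1.0000 0.0000
    outer loop
      vertex 0.0 0.0 0.0
      vertex 23.0 0.0 20.0
      vertex 0.0 0.0 20.0
    endloop
  endfacet
  facet normal 0.0000 0.8762 0.4819
    outer loop
      vertex 0.0 0.0 20.0
      vertex 23.0 0.0 20.0
      vertex 23.0 11.0 0.0
    endloop
  endfacet
  facet normal 0.0000 0.8762 0.4819
    outer loop
      vertex 0.0 0.0 20.0
      vertex 23.0 11.0 0.0
      vertex 0.0 11.0 0.0
    endloop
  endfacet
  facet normal -1.0000 0.0000 0.0000
    outer loop
      vertex 0.0 0.0 20.0
      vertex 0.0 11.0 0.0
      vertex 0.0 0.0 0.0
    endloop
  endfacet
  facet normal 1.0000 0.0000 0.0000
    outer loop
      vertex 23.0 0.0 0.0
      vertex 23.0 11.0 0.0
      vertex 23.0 0.0 20.0
    endloop
  endfacet
endsolid part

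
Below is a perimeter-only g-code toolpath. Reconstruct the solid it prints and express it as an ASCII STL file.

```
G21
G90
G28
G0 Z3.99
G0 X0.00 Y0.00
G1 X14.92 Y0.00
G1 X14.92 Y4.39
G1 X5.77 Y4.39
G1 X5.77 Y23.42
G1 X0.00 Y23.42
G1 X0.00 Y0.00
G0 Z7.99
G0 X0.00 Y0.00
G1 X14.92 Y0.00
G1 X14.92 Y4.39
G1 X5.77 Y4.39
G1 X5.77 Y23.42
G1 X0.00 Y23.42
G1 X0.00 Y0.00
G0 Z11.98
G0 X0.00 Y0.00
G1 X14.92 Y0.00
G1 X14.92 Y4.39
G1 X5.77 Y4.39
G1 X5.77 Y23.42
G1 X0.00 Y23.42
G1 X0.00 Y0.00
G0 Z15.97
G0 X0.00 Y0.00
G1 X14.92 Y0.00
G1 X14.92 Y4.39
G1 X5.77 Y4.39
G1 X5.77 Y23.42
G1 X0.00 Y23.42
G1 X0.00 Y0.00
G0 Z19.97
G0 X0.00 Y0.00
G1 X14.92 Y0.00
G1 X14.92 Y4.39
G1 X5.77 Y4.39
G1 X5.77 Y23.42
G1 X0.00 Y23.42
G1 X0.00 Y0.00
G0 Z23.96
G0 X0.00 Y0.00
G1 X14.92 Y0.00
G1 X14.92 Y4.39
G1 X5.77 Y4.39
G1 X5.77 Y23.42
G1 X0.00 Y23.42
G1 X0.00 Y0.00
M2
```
solid part
  facet normal 0.0000 0.0000 -1.0000
    outer loop
      vertex 14.92 4.39 0.00
      vertex 14.92 0.00 0.00
      vertex 0.00 0.00 0.00
    endloop
  endfacet
  facet normal 0.0000 0.0000 -1.0000
    outer loop
      vertex 5.77 4.39 0.00
      vertex 14.92 4.39 0.00
      vertex 0.00 0.00 0.00
    endloop
  endfacet
  facet normal 0.0000 0.0000 -1.0000
    outer loop
      vertex 5.77 23.42 0.00
      vertex 5.77 4.39 0.00
      vertex 0.00 0.00 0.00
    endloop
  endfacet
  facet normal 0.0000 0.0000 -1.0000
    outer loop
      vertex 0.00 23.42 0.00
      vertex 5.77 23.42 0.00
      vertex 0.00 0.00 0.00
    endloop
  endfacet
  facet normal 0.0000 0.0000 1.0000
    outer loop
      vertex 0.00 0.00 23.96
      vertex 14.92 0.00 23.96
      vertex 14.92 4.39 23.96
    endloop
  endfacet
  facet normal 0.0000 0.0000 1.0000
    outer loop
      vertex 0.00 0.00 23.96
      vertex 14.92 4.39 23.96
      vertex 5.77 4.39 23.96
    endloop
  endfacet
  facet normal 0.0000 0.0000 1.0000
    outer loop
      vertex 0.00 0.00 23.96
      vertex 5.77 4.39 23.96
      vertex 5.77 23.42 23.96
    endloop
  endfacet
  facet normal 0.0000 0.0000 1.0000
    outer loop
      vertex 0.00 0.00 23.96
      vertex 5.77 23.42 23.96
      vertex 0.00 23.42 23.96
    endloop
  endfacet
  facet normal 0.0000 -1.0000 0.0000
    outer loop
      vertex 0.00 0.00 0.00
      vertex 14.92 0.00 0.00
      vertex 14.92 0.00 23.96
    endloop
  endfacet
  facet normal 0.0000 -1.0000 0.0000
    outer loop
      vertex 0.00 0.00 0.00
      vertex 14.92 0.00 23.96
      vertex 0.00 0.00 23.96
    endloop
  endfacet
  facet normal 1.0000 0.0000 0.0000
    outer loop
      vertex 14.92 0.00 0.00
      vertex 14.92 4.39 0.00
      vertex 14.92 4.39 23.96
    endloop
  endfacet
  facet normal 1.0000 0.0000 0.0000
    outer loop
      vertex 14.92 0.00 0.00
      vertex 14.92 4.39 23.96
      vertex 14.92 0.00 23.96
    endloop
  endfacet
  facet normal 0.0000 1.0000 0.0000
    outer loop
      vertex 14.92 4.39 0.00
      vertex 5.77 4.39 0.00
      vertex 5.77 4.39 23.96
    endloop
  endfacet
  facet normal 0.0000 1.0000 0.0000
    outer loop
      vertex 14.92 4.39 0.00
      vertex 5.77 4.39 23.96
      vertex 14.92 4.39 23.96
    endloop
  endfacet
  facet normal 1.0000 0.0000 0.0000
    outer loop
      vertex 5.77 4.39 0.00
      vertex 5.77 23.42 0.00
      vertex 5.77 23.42 23.96
    endloop
  endfacet
  facet normal 1.0000 0.0000 0.0000
    outer loop
      vertex 5.77 4.39 0.00
      vertex 5.77 23.42 23.96
      vertex 5.77 4.39 23.96
    endloop
  endfacet
  facet normal 0.0000 1.0000 0.0000
    outer loop
      vertex 5.77 23.42 0.00
      vertex 0.00 23.42 0.00
      vertex 0.00 23.42 23.96
    endloop
  endfacet
  facet normal 0.0000 1.0000 0.0000
    outer loop
      vertex 5.77 23.42 0.00
      vertex 0.00 23.42 23.96
      vertex 5.77 23.42 23.96
    endloop
  endfacet
  facet normal -1.0000 0.0000 0.0000
    outer loop
      vertex 0.00 23.42 0.00
      vertex 0.00 0.00 0.00
      vertex 0.00 0.00 23.96
    endloop
  endfacet
  facet normal -1.0000 0.0000 0.0000
    outer loop
      vertex 0.00 23.42 0.00
      vertex 0.00 0.00 23.96
      vertex 0.00 23.42 23.96
    endloop
  endfacet
endsolid part

The G0 Z moves step by Δz≈3.99 mm. Every layer's G1 loop is the same polygon, so the solid is a straight extrusion of it from z=0 to z≈24. Closing with flat bottom and top caps and triangulating gives 20 facets — an L-shaped prism: outer 14.9 × 23.4 mm, arm thicknesses ≈ 4.39 mm (horizontal) and 5.77 mm (vertical), extruded 24 mm in z.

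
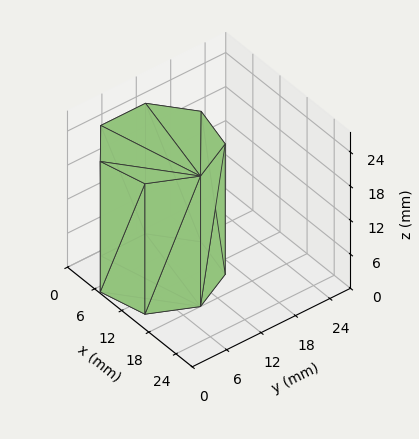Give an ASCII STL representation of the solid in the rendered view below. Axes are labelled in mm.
Reading the render: the shape is a regular 7-sided prism (a cylinder approximated with 7 flat sides), circumscribed radius ≈ 9 mm, height ≈ 23 mm (dimensions read to the nearest mm from the axis ticks). For the STL, each face is triangulated and given an outward normal.

solid part
  facet normal 0.0000 0.0000 -1.0000
    outer loop
      vertex 7.0 17.8 0.0
      vertex 14.6 16.0 0.0
      vertex 18.0 9.0 0.0
    endloop
  endfacet
  facet normal 0.0000 0.0000 -1.0000
    outer loop
      vertex 0.9 12.9 0.0
      vertex 7.0 17.8 0.0
      vertex 18.0 9.0 0.0
    endloop
  endfacet
  facet normal 0.0000 0.0000 -1.0000
    outer loop
      vertex 0.9 5.1 0.0
      vertex 0.9 12.9 0.0
      vertex 18.0 9.0 0.0
    endloop
  endfacet
  facet normal 0.0000 0.0000 -1.0000
    outer loop
      vertex 7.0 0.2 0.0
      vertex 0.9 5.1 0.0
      vertex 18.0 9.0 0.0
    endloop
  endfacet
  facet normal 0.0000 0.0000 -1.0000
    outer loop
      vertex 14.6 2.0 0.0
      vertex 7.0 0.2 0.0
      vertex 18.0 9.0 0.0
    endloop
  endfacet
  facet normal 0.0000 0.0000 1.0000
    outer loop
      vertex 18.0 9.0 23.0
      vertex 14.6 16.0 23.0
      vertex 7.0 17.8 23.0
    endloop
  endfacet
  facet normal 0.0000 0.0000 1.0000
    outer loop
      vertex 18.0 9.0 23.0
      vertex 7.0 17.8 23.0
      vertex 0.9 12.9 23.0
    endloop
  endfacet
  facet normal 0.0000 0.0000 1.0000
    outer loop
      vertex 18.0 9.0 23.0
      vertex 0.9 12.9 23.0
      vertex 0.9 5.1 23.0
    endloop
  endfacet
  facet normal 0.0000 0.0000 1.0000
    outer loop
      vertex 18.0 9.0 23.0
      vertex 0.9 5.1 23.0
      vertex 7.0 0.2 23.0
    endloop
  endfacet
  facet normal 0.0000 0.0000 1.0000
    outer loop
      vertex 18.0 9.0 23.0
      vertex 7.0 0.2 23.0
      vertex 14.6 2.0 23.0
    endloop
  endfacet
  facet normal 0.8995 0.4369 0.0000
    outer loop
      vertex 18.0 9.0 0.0
      vertex 14.6 16.0 0.0
      vertex 14.6 16.0 23.0
    endloop
  endfacet
  facet normal 0.8995 0.4369 0.0000
    outer loop
      vertex 18.0 9.0 0.0
      vertex 14.6 16.0 23.0
      vertex 18.0 9.0 23.0
    endloop
  endfacet
  facet normal 0.2305 0.9731 0.0000
    outer loop
      vertex 14.6 16.0 0.0
      vertex 7.0 17.8 0.0
      vertex 7.0 17.8 23.0
    endloop
  endfacet
  facet normal 0.2305 0.9731 0.0000
    outer loop
      vertex 14.6 16.0 0.0
      vertex 7.0 17.8 23.0
      vertex 14.6 16.0 23.0
    endloop
  endfacet
  facet normal -0.6263 0.7796 0.0000
    outer loop
      vertex 7.0 17.8 0.0
      vertex 0.9 12.9 0.0
      vertex 0.9 12.9 23.0
    endloop
  endfacet
  facet normal -0.6263 0.7796 0.0000
    outer loop
      vertex 7.0 17.8 0.0
      vertex 0.9 12.9 23.0
      vertex 7.0 17.8 23.0
    endloop
  endfacet
  facet normal -1.0000 0.0000 0.0000
    outer loop
      vertex 0.9 12.9 0.0
      vertex 0.9 5.1 0.0
      vertex 0.9 5.1 23.0
    endloop
  endfacet
  facet normal -1.0000 0.0000 0.0000
    outer loop
      vertex 0.9 12.9 0.0
      vertex 0.9 5.1 23.0
      vertex 0.9 12.9 23.0
    endloop
  endfacet
  facet normal -0.6263 -0.7796 0.0000
    outer loop
      vertex 0.9 5.1 0.0
      vertex 7.0 0.2 0.0
      vertex 7.0 0.2 23.0
    endloop
  endfacet
  facet normal -0.6263 -0.7796 0.0000
    outer loop
      vertex 0.9 5.1 0.0
      vertex 7.0 0.2 23.0
      vertex 0.9 5.1 23.0
    endloop
  endfacet
  facet normal 0.2305 -0.9731 0.0000
    outer loop
      vertex 7.0 0.2 0.0
      vertex 14.6 2.0 0.0
      vertex 14.6 2.0 23.0
    endloop
  endfacet
  facet normal 0.2305 -0.9731 0.0000
    outer loop
      vertex 7.0 0.2 0.0
      vertex 14.6 2.0 23.0
      vertex 7.0 0.2 23.0
    endloop
  endfacet
  facet normal 0.8995 -0.4369 0.0000
    outer loop
      vertex 14.6 2.0 0.0
      vertex 18.0 9.0 0.0
      vertex 18.0 9.0 23.0
    endloop
  endfacet
  facet normal 0.8995 -0.4369 0.0000
    outer loop
      vertex 14.6 2.0 0.0
      vertex 18.0 9.0 23.0
      vertex 14.6 2.0 23.0
    endloop
  endfacet
endsolid part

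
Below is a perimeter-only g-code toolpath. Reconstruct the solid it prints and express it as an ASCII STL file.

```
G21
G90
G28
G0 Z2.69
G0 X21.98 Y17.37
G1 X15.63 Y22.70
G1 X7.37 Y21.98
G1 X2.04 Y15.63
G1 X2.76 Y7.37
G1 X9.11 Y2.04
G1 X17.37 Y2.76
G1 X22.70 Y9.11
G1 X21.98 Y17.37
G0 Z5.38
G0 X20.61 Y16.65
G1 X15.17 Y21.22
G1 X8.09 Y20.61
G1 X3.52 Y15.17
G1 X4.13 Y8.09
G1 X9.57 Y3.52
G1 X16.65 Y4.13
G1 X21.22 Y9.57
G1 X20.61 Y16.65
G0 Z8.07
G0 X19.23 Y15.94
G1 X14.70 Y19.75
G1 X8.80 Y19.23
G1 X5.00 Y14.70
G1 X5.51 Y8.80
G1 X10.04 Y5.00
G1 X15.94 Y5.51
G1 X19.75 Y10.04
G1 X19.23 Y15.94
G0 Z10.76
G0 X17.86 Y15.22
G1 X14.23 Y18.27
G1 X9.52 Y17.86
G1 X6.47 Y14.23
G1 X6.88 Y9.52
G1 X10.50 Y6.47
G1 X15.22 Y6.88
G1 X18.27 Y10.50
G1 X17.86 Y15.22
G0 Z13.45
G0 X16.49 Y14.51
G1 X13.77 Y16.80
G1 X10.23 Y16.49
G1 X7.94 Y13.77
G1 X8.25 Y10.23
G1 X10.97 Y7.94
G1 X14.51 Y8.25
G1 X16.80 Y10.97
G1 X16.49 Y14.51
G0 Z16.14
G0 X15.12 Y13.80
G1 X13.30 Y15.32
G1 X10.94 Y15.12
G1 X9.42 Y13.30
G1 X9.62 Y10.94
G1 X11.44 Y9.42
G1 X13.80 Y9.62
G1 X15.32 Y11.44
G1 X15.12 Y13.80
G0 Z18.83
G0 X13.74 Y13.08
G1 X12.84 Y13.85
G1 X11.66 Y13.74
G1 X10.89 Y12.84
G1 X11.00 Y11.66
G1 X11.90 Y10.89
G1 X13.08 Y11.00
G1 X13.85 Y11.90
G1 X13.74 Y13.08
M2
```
solid part
  facet normal 0.0000 0.0000 -1.0000
    outer loop
      vertex 6.66 23.35 0.00
      vertex 16.10 24.17 0.00
      vertex 23.35 18.08 0.00
    endloop
  endfacet
  facet normal 0.0000 0.0000 -1.0000
    outer loop
      vertex 0.57 16.10 0.00
      vertex 6.66 23.35 0.00
      vertex 23.35 18.08 0.00
    endloop
  endfacet
  facet normal 0.0000 0.0000 -1.0000
    outer loop
      vertex 1.39 6.66 0.00
      vertex 0.57 16.10 0.00
      vertex 23.35 18.08 0.00
    endloop
  endfacet
  facet normal 0.0000 0.0000 -1.0000
    outer loop
      vertex 8.64 0.57 0.00
      vertex 1.39 6.66 0.00
      vertex 23.35 18.08 0.00
    endloop
  endfacet
  facet normal 0.0000 0.0000 -1.0000
    outer loop
      vertex 18.08 1.39 0.00
      vertex 8.64 0.57 0.00
      vertex 23.35 18.08 0.00
    endloop
  endfacet
  facet normal 0.0000 0.0000 -1.0000
    outer loop
      vertex 24.17 8.64 0.00
      vertex 18.08 1.39 0.00
      vertex 23.35 18.08 0.00
    endloop
  endfacet
  facet normal 0.5680 0.6762 0.4692
    outer loop
      vertex 23.35 18.08 0.00
      vertex 16.10 24.17 0.00
      vertex 12.37 12.37 21.52
    endloop
  endfacet
  facet normal -0.0764 0.8798 0.4692
    outer loop
      vertex 16.10 24.17 0.00
      vertex 6.66 23.35 0.00
      vertex 12.37 12.37 21.52
    endloop
  endfacet
  facet normal -0.6762 0.5680 0.4692
    outer loop
      vertex 6.66 23.35 0.00
      vertex 0.57 16.10 0.00
      vertex 12.37 12.37 21.52
    endloop
  endfacet
  facet normal -0.8798 -0.0764 0.4692
    outer loop
      vertex 0.57 16.10 0.00
      vertex 1.39 6.66 0.00
      vertex 12.37 12.37 21.52
    endloop
  endfacet
  facet normal -0.5680 -0.6762 0.4692
    outer loop
      vertex 1.39 6.66 0.00
      vertex 8.64 0.57 0.00
      vertex 12.37 12.37 21.52
    endloop
  endfacet
  facet normal 0.0764 -0.8798 0.4692
    outer loop
      vertex 8.64 0.57 0.00
      vertex 18.08 1.39 0.00
      vertex 12.37 12.37 21.52
    endloop
  endfacet
  facet normal 0.6762 -0.5680 0.4692
    outer loop
      vertex 18.08 1.39 0.00
      vertex 24.17 8.64 0.00
      vertex 12.37 12.37 21.52
    endloop
  endfacet
  facet normal 0.8798 0.0764 0.4692
    outer loop
      vertex 24.17 8.64 0.00
      vertex 23.35 18.08 0.00
      vertex 12.37 12.37 21.52
    endloop
  endfacet
endsolid part

The G0 Z moves step by Δz≈2.69 mm. The G1 loops shrink linearly with z, so the solid tapers from its base footprint up to z≈21.5. Closing with a flat bottom cap and the tapered top and triangulating gives 14 facets — a regular 8-sided pyramid, base circumscribed radius ≈ 12.4 mm, apex at z ≈ 21.5 mm.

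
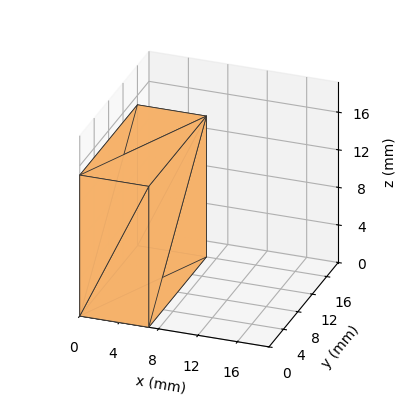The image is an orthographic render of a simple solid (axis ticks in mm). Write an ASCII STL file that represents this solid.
Reading the render: the shape is a rectangular box, roughly 7 × 16 mm footprint and 15 mm tall (dimensions read to the nearest mm from the axis ticks). For the STL, each face is triangulated and given an outward normal.

solid part
  facet normal 0.0000 0.0000 -1.0000
    outer loop
      vertex 7.000 16.000 0.000
      vertex 7.000 0.000 0.000
      vertex 0.000 0.000 0.000
    endloop
  endfacet
  facet normal 0.0000 0.0000 -1.0000
    outer loop
      vertex 0.000 16.000 0.000
      vertex 7.000 16.000 0.000
      vertex 0.000 0.000 0.000
    endloop
  endfacet
  facet normal 0.0000 0.0000 1.0000
    outer loop
      vertex 0.000 0.000 15.000
      vertex 7.000 0.000 15.000
      vertex 7.000 16.000 15.000
    endloop
  endfacet
  facet normal 0.0000 0.0000 1.0000
    outer loop
      vertex 0.000 0.000 15.000
      vertex 7.000 16.000 15.000
      vertex 0.000 16.000 15.000
    endloop
  endfacet
  facet normal 0.0000 -1.0000 0.0000
    outer loop
      vertex 0.000 0.000 0.000
      vertex 7.000 0.000 0.000
      vertex 7.000 0.000 15.000
    endloop
  endfacet
  facet normal 0.0000 -1.0000 0.0000
    outer loop
      vertex 0.000 0.000 0.000
      vertex 7.000 0.000 15.000
      vertex 0.000 0.000 15.000
    endloop
  endfacet
  facet normal 0.0000 1.0000 0.0000
    outer loop
      vertex 7.000 16.000 15.000
      vertex 7.000 16.000 0.000
      vertex 0.000 16.000 0.000
    endloop
  endfacet
  facet normal 0.0000 1.0000 0.0000
    outer loop
      vertex 0.000 16.000 15.000
      vertex 7.000 16.000 15.000
      vertex 0.000 16.000 0.000
    endloop
  endfacet
  facet normal -1.0000 0.0000 0.0000
    outer loop
      vertex 0.000 16.000 15.000
      vertex 0.000 16.000 0.000
      vertex 0.000 0.000 0.000
    endloop
  endfacet
  facet normal -1.0000 0.0000 0.0000
    outer loop
      vertex 0.000 0.000 15.000
      vertex 0.000 16.000 15.000
      vertex 0.000 0.000 0.000
    endloop
  endfacet
  facet normal 1.0000 0.0000 0.0000
    outer loop
      vertex 7.000 0.000 0.000
      vertex 7.000 16.000 0.000
      vertex 7.000 16.000 15.000
    endloop
  endfacet
  facet normal 1.0000 0.0000 0.0000
    outer loop
      vertex 7.000 0.000 0.000
      vertex 7.000 16.000 15.000
      vertex 7.000 0.000 15.000
    endloop
  endfacet
endsolid part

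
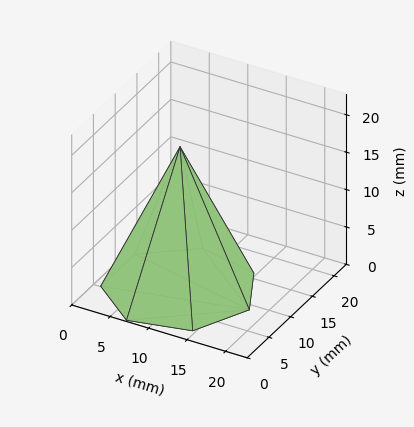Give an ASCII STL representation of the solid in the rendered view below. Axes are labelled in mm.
Reading the render: the shape is a regular 7-sided pyramid, base circumscribed radius ≈ 9 mm, apex at z ≈ 19 mm (dimensions read to the nearest mm from the axis ticks). For the STL, each face is triangulated and given an outward normal.

solid part
  facet normal 0.0000 0.0000 -1.0000
    outer loop
      vertex 6.997 17.774 0.000
      vertex 14.611 16.036 0.000
      vertex 18.000 9.000 0.000
    endloop
  endfacet
  facet normal 0.0000 0.0000 -1.0000
    outer loop
      vertex 0.891 12.905 0.000
      vertex 6.997 17.774 0.000
      vertex 18.000 9.000 0.000
    endloop
  endfacet
  facet normal 0.0000 0.0000 -1.0000
    outer loop
      vertex 0.891 5.095 0.000
      vertex 0.891 12.905 0.000
      vertex 18.000 9.000 0.000
    endloop
  endfacet
  facet normal 0.0000 0.0000 -1.0000
    outer loop
      vertex 6.997 0.226 0.000
      vertex 0.891 5.095 0.000
      vertex 18.000 9.000 0.000
    endloop
  endfacet
  facet normal 0.0000 0.0000 -1.0000
    outer loop
      vertex 14.611 1.964 0.000
      vertex 6.997 0.226 0.000
      vertex 18.000 9.000 0.000
    endloop
  endfacet
  facet normal 0.8286 0.3991 0.3925
    outer loop
      vertex 18.000 9.000 0.000
      vertex 14.611 16.036 0.000
      vertex 9.000 9.000 19.000
    endloop
  endfacet
  facet normal 0.2047 0.8967 0.3925
    outer loop
      vertex 14.611 16.036 0.000
      vertex 6.997 17.774 0.000
      vertex 9.000 9.000 19.000
    endloop
  endfacet
  facet normal -0.5734 0.7191 0.3925
    outer loop
      vertex 6.997 17.774 0.000
      vertex 0.891 12.905 0.000
      vertex 9.000 9.000 19.000
    endloop
  endfacet
  facet normal -0.9197 0.0000 0.3925
    outer loop
      vertex 0.891 12.905 0.000
      vertex 0.891 5.095 0.000
      vertex 9.000 9.000 19.000
    endloop
  endfacet
  facet normal -0.5734 -0.7191 0.3925
    outer loop
      vertex 0.891 5.095 0.000
      vertex 6.997 0.226 0.000
      vertex 9.000 9.000 19.000
    endloop
  endfacet
  facet normal 0.2047 -0.8967 0.3925
    outer loop
      vertex 6.997 0.226 0.000
      vertex 14.611 1.964 0.000
      vertex 9.000 9.000 19.000
    endloop
  endfacet
  facet normal 0.8286 -0.3991 0.3925
    outer loop
      vertex 14.611 1.964 0.000
      vertex 18.000 9.000 0.000
      vertex 9.000 9.000 19.000
    endloop
  endfacet
endsolid part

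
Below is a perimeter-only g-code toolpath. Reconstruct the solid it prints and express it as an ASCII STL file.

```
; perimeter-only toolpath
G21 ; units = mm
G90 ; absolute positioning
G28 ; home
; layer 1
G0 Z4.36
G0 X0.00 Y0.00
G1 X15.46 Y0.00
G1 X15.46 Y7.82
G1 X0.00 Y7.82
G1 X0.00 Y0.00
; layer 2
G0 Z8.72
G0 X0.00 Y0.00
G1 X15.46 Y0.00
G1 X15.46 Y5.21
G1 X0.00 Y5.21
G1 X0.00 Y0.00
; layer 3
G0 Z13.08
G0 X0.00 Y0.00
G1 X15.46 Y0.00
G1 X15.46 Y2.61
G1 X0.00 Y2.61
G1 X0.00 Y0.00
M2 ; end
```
solid part
  facet normal 0.0000 0.0000 -1.0000
    outer loop
      vertex 15.46 10.43 0.00
      vertex 15.46 0.00 0.00
      vertex 0.00 0.00 0.00
    endloop
  endfacet
  facet normal 0.0000 0.0000 -1.0000
    outer loop
      vertex 0.00 10.43 0.00
      vertex 15.46 10.43 0.00
      vertex 0.00 0.00 0.00
    endloop
  endfacet
  facet normal 0.0000 -1.0000 0.0000
    outer loop
      vertex 0.00 0.00 0.00
      vertex 15.46 0.00 0.00
      vertex 15.46 0.00 17.44
    endloop
  endfacet
  facet normal 0.0000 -1.0000 0.0000
    outer loop
      vertex 0.00 0.00 0.00
      vertex 15.46 0.00 17.44
      vertex 0.00 0.00 17.44
    endloop
  endfacet
  facet normal 0.0000 0.8582 0.5133
    outer loop
      vertex 0.00 0.00 17.44
      vertex 15.46 0.00 17.44
      vertex 15.46 10.43 0.00
    endloop
  endfacet
  facet normal 0.0000 0.8582 0.5133
    outer loop
      vertex 0.00 0.00 17.44
      vertex 15.46 10.43 0.00
      vertex 0.00 10.43 0.00
    endloop
  endfacet
  facet normal -1.0000 0.0000 0.0000
    outer loop
      vertex 0.00 0.00 17.44
      vertex 0.00 10.43 0.00
      vertex 0.00 0.00 0.00
    endloop
  endfacet
  facet normal 1.0000 0.0000 0.0000
    outer loop
      vertex 15.46 0.00 0.00
      vertex 15.46 10.43 0.00
      vertex 15.46 0.00 17.44
    endloop
  endfacet
endsolid part

The G0 Z moves step by Δz≈4.36 mm. The G1 loops shrink linearly with z, so the solid tapers from its base footprint up to z≈17.4. Closing with a flat bottom cap and the tapered top and triangulating gives 8 facets — a wedge (ramp): 15.5 × 10.4 mm base, rising to 17.4 mm along the y=0 edge and sloping linearly to z=0 at y=10.4.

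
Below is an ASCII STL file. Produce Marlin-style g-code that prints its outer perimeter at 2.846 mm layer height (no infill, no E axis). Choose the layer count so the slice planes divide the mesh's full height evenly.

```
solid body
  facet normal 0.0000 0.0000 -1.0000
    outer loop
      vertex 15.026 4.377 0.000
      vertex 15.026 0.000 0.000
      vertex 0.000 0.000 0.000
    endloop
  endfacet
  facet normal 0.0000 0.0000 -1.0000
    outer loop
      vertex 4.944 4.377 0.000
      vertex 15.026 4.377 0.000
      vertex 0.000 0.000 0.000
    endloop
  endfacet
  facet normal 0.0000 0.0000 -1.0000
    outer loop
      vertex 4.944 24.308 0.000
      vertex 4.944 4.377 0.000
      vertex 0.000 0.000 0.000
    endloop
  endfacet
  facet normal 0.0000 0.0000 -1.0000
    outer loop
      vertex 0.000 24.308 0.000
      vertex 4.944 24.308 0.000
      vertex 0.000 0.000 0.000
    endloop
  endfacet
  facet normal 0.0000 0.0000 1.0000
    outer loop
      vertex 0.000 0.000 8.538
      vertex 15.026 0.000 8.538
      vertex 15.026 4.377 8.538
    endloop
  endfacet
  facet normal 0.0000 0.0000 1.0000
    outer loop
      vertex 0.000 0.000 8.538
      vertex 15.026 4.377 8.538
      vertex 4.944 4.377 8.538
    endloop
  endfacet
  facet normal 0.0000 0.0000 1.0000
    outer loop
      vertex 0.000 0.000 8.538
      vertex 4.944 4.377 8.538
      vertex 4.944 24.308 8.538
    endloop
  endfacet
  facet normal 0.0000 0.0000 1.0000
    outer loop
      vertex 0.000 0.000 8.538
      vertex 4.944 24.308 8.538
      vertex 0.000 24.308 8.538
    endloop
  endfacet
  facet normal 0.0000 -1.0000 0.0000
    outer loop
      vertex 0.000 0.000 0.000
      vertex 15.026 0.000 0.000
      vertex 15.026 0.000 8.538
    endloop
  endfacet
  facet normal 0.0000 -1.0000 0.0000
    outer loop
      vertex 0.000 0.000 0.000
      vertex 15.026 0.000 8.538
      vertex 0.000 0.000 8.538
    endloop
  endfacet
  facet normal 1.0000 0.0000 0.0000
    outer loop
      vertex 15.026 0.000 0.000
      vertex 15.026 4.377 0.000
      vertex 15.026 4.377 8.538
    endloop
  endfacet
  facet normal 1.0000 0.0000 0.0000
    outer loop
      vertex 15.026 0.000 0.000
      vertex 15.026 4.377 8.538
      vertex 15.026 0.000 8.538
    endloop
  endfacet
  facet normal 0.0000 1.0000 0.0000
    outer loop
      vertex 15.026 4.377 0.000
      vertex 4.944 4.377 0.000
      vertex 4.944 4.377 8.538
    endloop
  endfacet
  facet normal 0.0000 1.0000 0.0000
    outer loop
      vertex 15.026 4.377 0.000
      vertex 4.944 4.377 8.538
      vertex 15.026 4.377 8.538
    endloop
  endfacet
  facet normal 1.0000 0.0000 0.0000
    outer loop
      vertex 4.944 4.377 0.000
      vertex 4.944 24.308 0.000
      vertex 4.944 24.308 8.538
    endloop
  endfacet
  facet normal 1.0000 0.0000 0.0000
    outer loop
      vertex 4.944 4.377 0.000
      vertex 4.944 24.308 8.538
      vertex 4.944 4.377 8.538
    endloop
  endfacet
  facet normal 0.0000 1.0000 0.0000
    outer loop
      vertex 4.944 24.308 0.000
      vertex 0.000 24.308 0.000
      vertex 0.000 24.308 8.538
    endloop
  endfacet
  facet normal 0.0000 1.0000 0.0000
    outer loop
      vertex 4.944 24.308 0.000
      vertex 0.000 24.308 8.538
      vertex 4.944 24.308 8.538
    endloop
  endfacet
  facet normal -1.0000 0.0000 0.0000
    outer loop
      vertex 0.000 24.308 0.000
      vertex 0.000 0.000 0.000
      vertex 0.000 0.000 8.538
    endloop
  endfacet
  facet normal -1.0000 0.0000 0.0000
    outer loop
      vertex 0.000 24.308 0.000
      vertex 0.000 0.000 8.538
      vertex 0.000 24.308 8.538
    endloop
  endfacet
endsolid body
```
; perimeter-only toolpath
G21 ; units = mm
G90 ; absolute positioning
G28 ; home
; layer 1
G0 Z2.846
G0 X0.000 Y0.000
G1 X15.026 Y0.000
G1 X15.026 Y4.377
G1 X4.944 Y4.377
G1 X4.944 Y24.308
G1 X0.000 Y24.308
G1 X0.000 Y0.000
; layer 2
G0 Z5.692
G0 X0.000 Y0.000
G1 X15.026 Y0.000
G1 X15.026 Y4.377
G1 X4.944 Y4.377
G1 X4.944 Y24.308
G1 X0.000 Y24.308
G1 X0.000 Y0.000
; layer 3
G0 Z8.538
G0 X0.000 Y0.000
G1 X15.026 Y0.000
G1 X15.026 Y4.377
G1 X4.944 Y4.377
G1 X4.944 Y24.308
G1 X0.000 Y24.308
G1 X0.000 Y0.000
M2 ; end

The solid is an L-shaped prism: outer 15 × 24.3 mm, arm thicknesses ≈ 4.38 mm (horizontal) and 4.94 mm (vertical), extruded 8.54 mm in z. Slicing at Δz = 2.846 mm — 3 equal slices spanning the solid's height, so layer i sits at z = i·h/3 — gives 3 non-empty perimeters. Each is a 6-segment closed polygon; G0 lifts to the layer z and rapids to the start vertex, then G1 traces the edges.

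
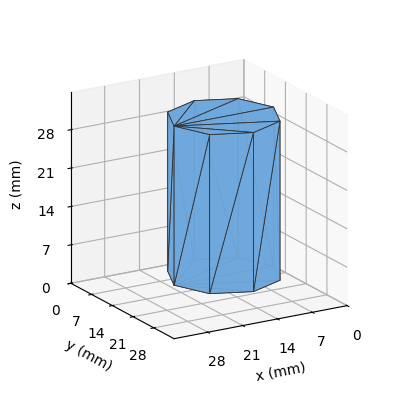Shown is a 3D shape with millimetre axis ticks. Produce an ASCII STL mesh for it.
Reading the render: the shape is a regular 8-sided prism (a cylinder approximated with 8 flat sides), circumscribed radius ≈ 10 mm, height ≈ 29 mm (dimensions read to the nearest mm from the axis ticks). For the STL, each face is triangulated and given an outward normal.

solid part
  facet normal 0.0000 0.0000 -1.0000
    outer loop
      vertex 10.00 20.00 0.00
      vertex 17.07 17.07 0.00
      vertex 20.00 10.00 0.00
    endloop
  endfacet
  facet normal 0.0000 0.0000 -1.0000
    outer loop
      vertex 2.93 17.07 0.00
      vertex 10.00 20.00 0.00
      vertex 20.00 10.00 0.00
    endloop
  endfacet
  facet normal 0.0000 0.0000 -1.0000
    outer loop
      vertex 0.00 10.00 0.00
      vertex 2.93 17.07 0.00
      vertex 20.00 10.00 0.00
    endloop
  endfacet
  facet normal 0.0000 0.0000 -1.0000
    outer loop
      vertex 2.93 2.93 0.00
      vertex 0.00 10.00 0.00
      vertex 20.00 10.00 0.00
    endloop
  endfacet
  facet normal 0.0000 0.0000 -1.0000
    outer loop
      vertex 10.00 0.00 0.00
      vertex 2.93 2.93 0.00
      vertex 20.00 10.00 0.00
    endloop
  endfacet
  facet normal 0.0000 0.0000 -1.0000
    outer loop
      vertex 17.07 2.93 0.00
      vertex 10.00 0.00 0.00
      vertex 20.00 10.00 0.00
    endloop
  endfacet
  facet normal 0.0000 0.0000 1.0000
    outer loop
      vertex 20.00 10.00 29.00
      vertex 17.07 17.07 29.00
      vertex 10.00 20.00 29.00
    endloop
  endfacet
  facet normal 0.0000 0.0000 1.0000
    outer loop
      vertex 20.00 10.00 29.00
      vertex 10.00 20.00 29.00
      vertex 2.93 17.07 29.00
    endloop
  endfacet
  facet normal 0.0000 0.0000 1.0000
    outer loop
      vertex 20.00 10.00 29.00
      vertex 2.93 17.07 29.00
      vertex 0.00 10.00 29.00
    endloop
  endfacet
  facet normal 0.0000 0.0000 1.0000
    outer loop
      vertex 20.00 10.00 29.00
      vertex 0.00 10.00 29.00
      vertex 2.93 2.93 29.00
    endloop
  endfacet
  facet normal 0.0000 0.0000 1.0000
    outer loop
      vertex 20.00 10.00 29.00
      vertex 2.93 2.93 29.00
      vertex 10.00 0.00 29.00
    endloop
  endfacet
  facet normal 0.0000 0.0000 1.0000
    outer loop
      vertex 20.00 10.00 29.00
      vertex 10.00 0.00 29.00
      vertex 17.07 2.93 29.00
    endloop
  endfacet
  facet normal 0.9238 0.3829 0.0000
    outer loop
      vertex 20.00 10.00 0.00
      vertex 17.07 17.07 0.00
      vertex 17.07 17.07 29.00
    endloop
  endfacet
  facet normal 0.9238 0.3829 0.0000
    outer loop
      vertex 20.00 10.00 0.00
      vertex 17.07 17.07 29.00
      vertex 20.00 10.00 29.00
    endloop
  endfacet
  facet normal 0.3829 0.9238 0.0000
    outer loop
      vertex 17.07 17.07 0.00
      vertex 10.00 20.00 0.00
      vertex 10.00 20.00 29.00
    endloop
  endfacet
  facet normal 0.3829 0.9238 0.0000
    outer loop
      vertex 17.07 17.07 0.00
      vertex 10.00 20.00 29.00
      vertex 17.07 17.07 29.00
    endloop
  endfacet
  facet normal -0.3829 0.9238 0.0000
    outer loop
      vertex 10.00 20.00 0.00
      vertex 2.93 17.07 0.00
      vertex 2.93 17.07 29.00
    endloop
  endfacet
  facet normal -0.3829 0.9238 0.0000
    outer loop
      vertex 10.00 20.00 0.00
      vertex 2.93 17.07 29.00
      vertex 10.00 20.00 29.00
    endloop
  endfacet
  facet normal -0.9238 0.3829 0.0000
    outer loop
      vertex 2.93 17.07 0.00
      vertex 0.00 10.00 0.00
      vertex 0.00 10.00 29.00
    endloop
  endfacet
  facet normal -0.9238 0.3829 0.0000
    outer loop
      vertex 2.93 17.07 0.00
      vertex 0.00 10.00 29.00
      vertex 2.93 17.07 29.00
    endloop
  endfacet
  facet normal -0.9238 -0.3829 0.0000
    outer loop
      vertex 0.00 10.00 0.00
      vertex 2.93 2.93 0.00
      vertex 2.93 2.93 29.00
    endloop
  endfacet
  facet normal -0.9238 -0.3829 0.0000
    outer loop
      vertex 0.00 10.00 0.00
      vertex 2.93 2.93 29.00
      vertex 0.00 10.00 29.00
    endloop
  endfacet
  facet normal -0.3829 -0.9238 0.0000
    outer loop
      vertex 2.93 2.93 0.00
      vertex 10.00 0.00 0.00
      vertex 10.00 0.00 29.00
    endloop
  endfacet
  facet normal -0.3829 -0.9238 0.0000
    outer loop
      vertex 2.93 2.93 0.00
      vertex 10.00 0.00 29.00
      vertex 2.93 2.93 29.00
    endloop
  endfacet
  facet normal 0.3829 -0.9238 0.0000
    outer loop
      vertex 10.00 0.00 0.00
      vertex 17.07 2.93 0.00
      vertex 17.07 2.93 29.00
    endloop
  endfacet
  facet normal 0.3829 -0.9238 0.0000
    outer loop
      vertex 10.00 0.00 0.00
      vertex 17.07 2.93 29.00
      vertex 10.00 0.00 29.00
    endloop
  endfacet
  facet normal 0.9238 -0.3829 0.0000
    outer loop
      vertex 17.07 2.93 0.00
      vertex 20.00 10.00 0.00
      vertex 20.00 10.00 29.00
    endloop
  endfacet
  facet normal 0.9238 -0.3829 0.0000
    outer loop
      vertex 17.07 2.93 0.00
      vertex 20.00 10.00 29.00
      vertex 17.07 2.93 29.00
    endloop
  endfacet
endsolid part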